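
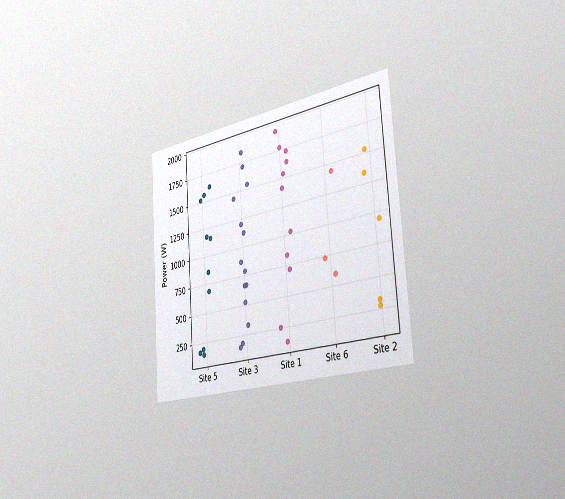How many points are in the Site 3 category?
The chart is tilted about 4° counter-clockwise and viewed slightly from the right, with some photo noise. Counting the markers in the Site 3 column gives 14.

14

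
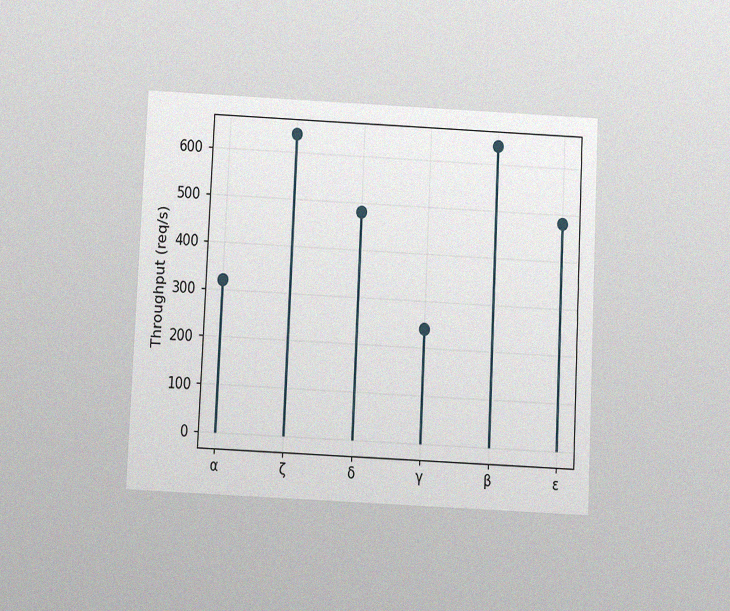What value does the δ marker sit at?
480req/s

The chart is tilted about 3° clockwise and viewed slightly from below, with some photo noise. The δ marker sits at 480req/s.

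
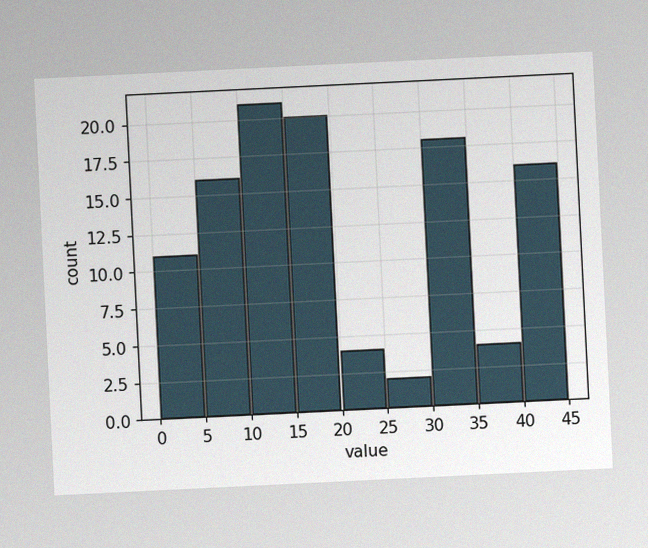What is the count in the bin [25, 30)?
2

The chart is tilted about 3° counter-clockwise, with some photo noise. The [25, 30) bin has height 2.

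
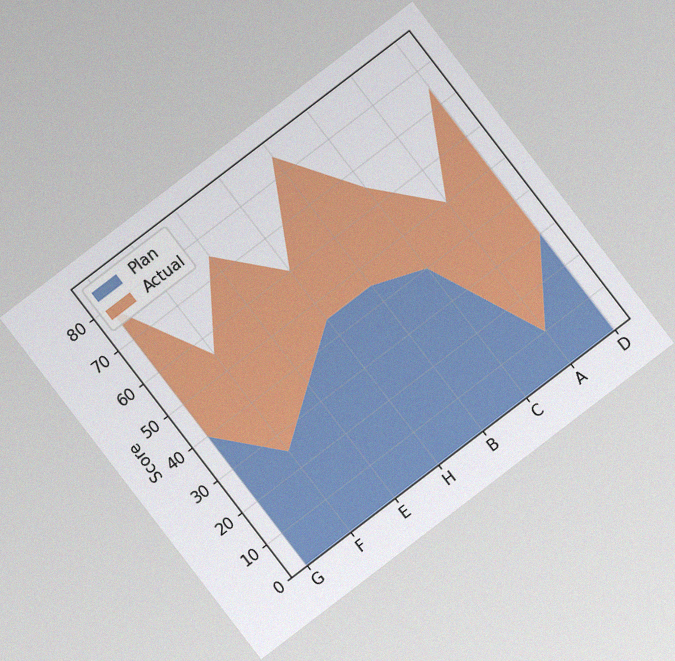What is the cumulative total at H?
60

The chart is tilted about 37° counter-clockwise, with some photo noise. The stacked total at H reaches 60.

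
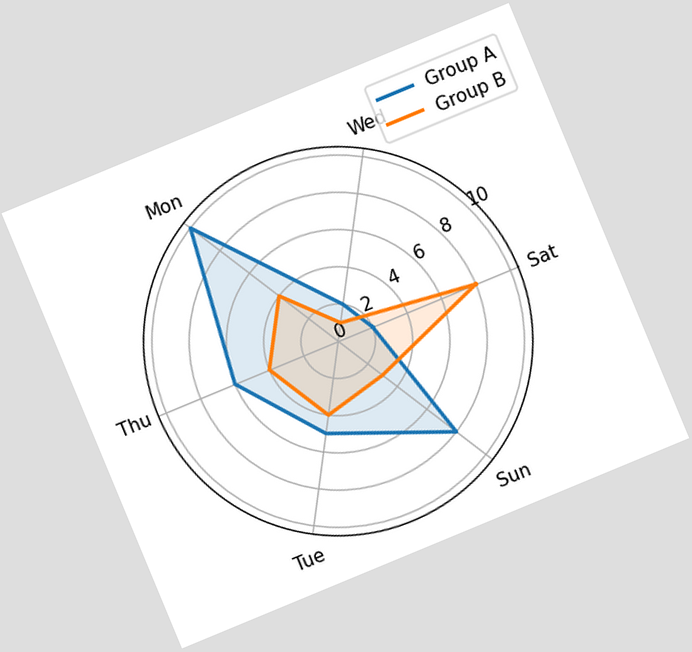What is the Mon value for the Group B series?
The chart is tilted about 23° counter-clockwise. On the Mon axis, Group B reaches 4.

4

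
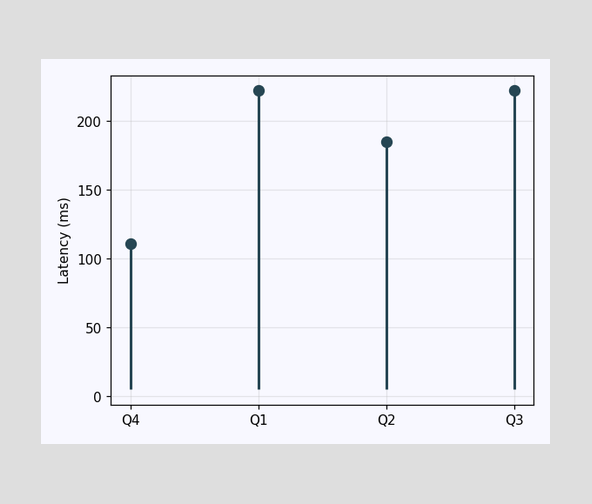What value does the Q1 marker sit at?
The Q1 marker sits at 222ms.

222ms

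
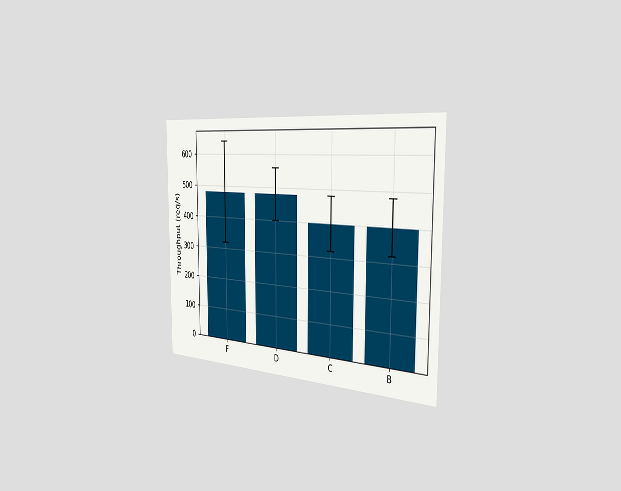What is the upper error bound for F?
640req/s

The chart is viewed slightly from the right. The F bar's upper whisker reaches 640req/s.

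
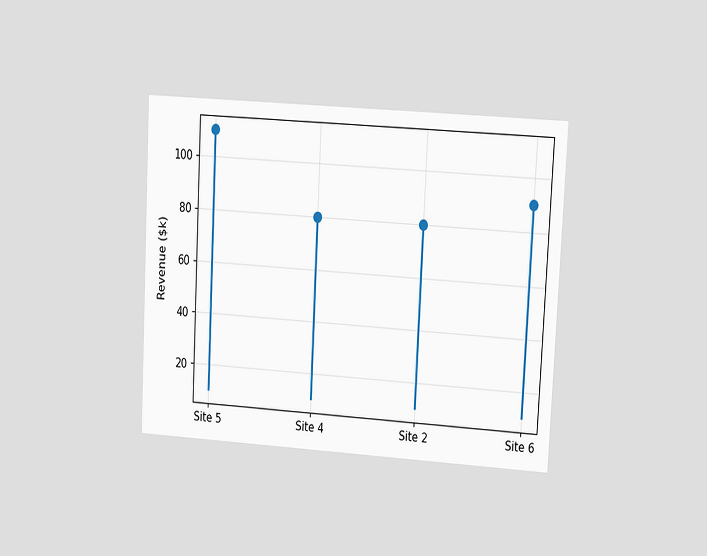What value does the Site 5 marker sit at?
The chart is tilted about 3° clockwise and viewed at a slight angle. The Site 5 marker sits at $110k.

$110k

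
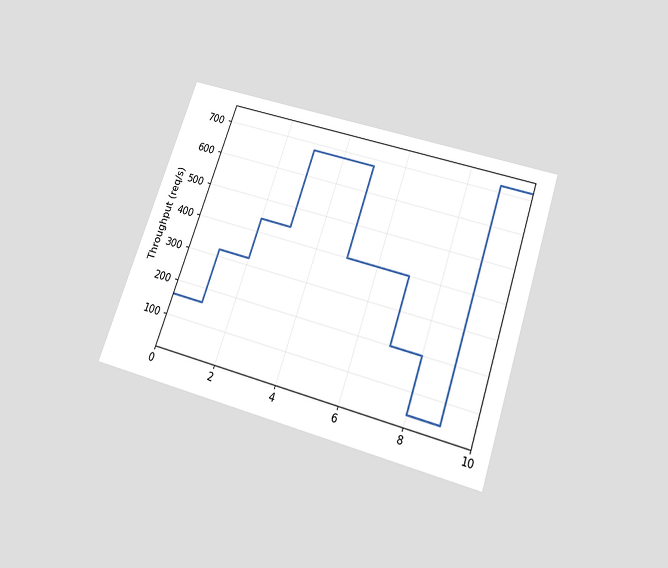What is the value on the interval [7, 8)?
200req/s

The chart is tilted about 19° clockwise and viewed slightly from below. On [7, 8) the step sits at 200req/s.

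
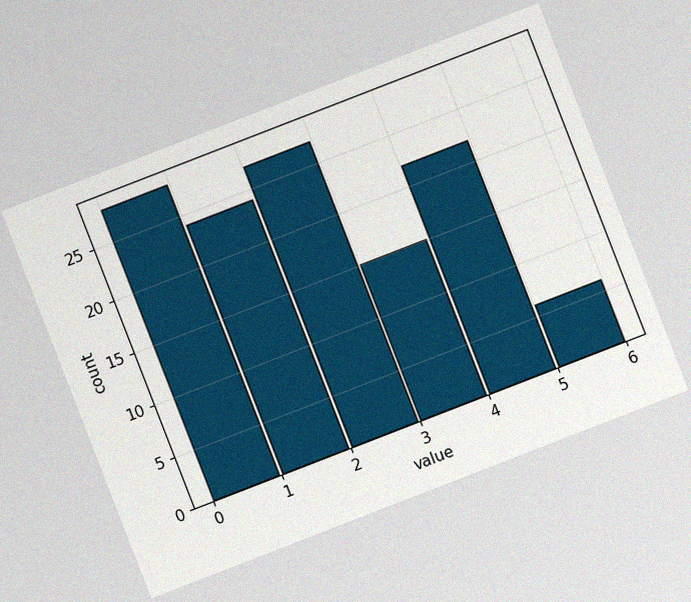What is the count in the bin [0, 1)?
The chart is tilted about 21° counter-clockwise, with some photo noise. The [0, 1) bin has height 28.

28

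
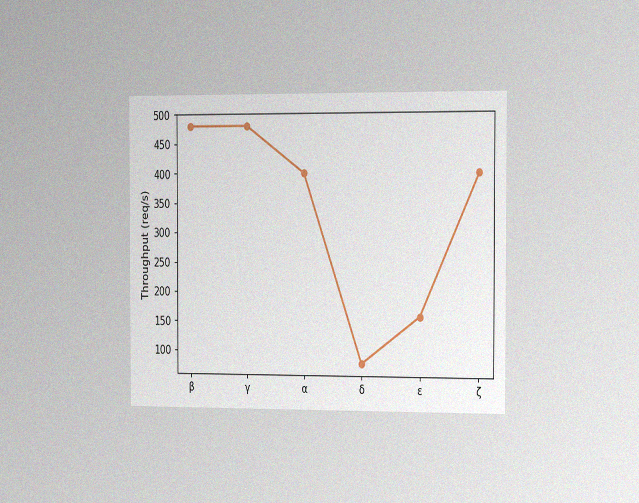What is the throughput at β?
The chart is viewed slightly from the right, with some photo noise. At β, the line is at 480req/s.

480req/s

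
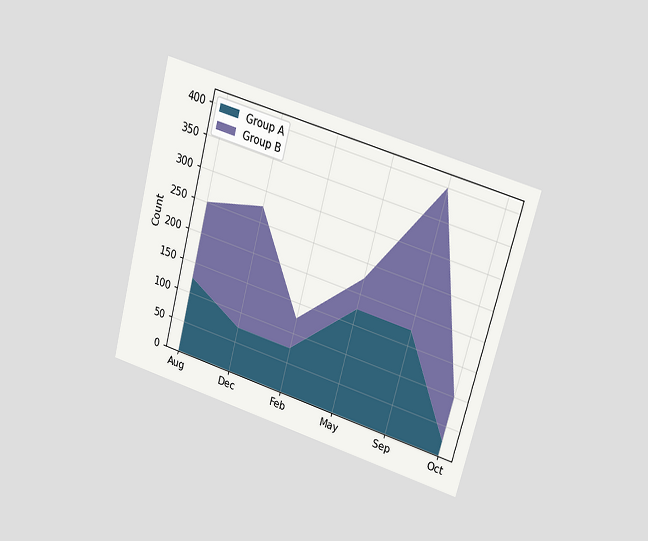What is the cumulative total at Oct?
100

The chart is tilted about 15° clockwise and viewed at a slight angle. The stacked total at Oct reaches 100.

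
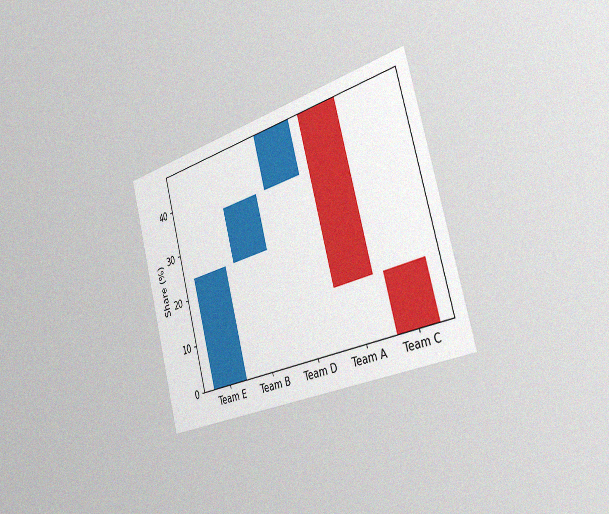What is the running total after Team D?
48%

The chart is tilted about 15° counter-clockwise and viewed slightly from the right, with some photo noise. After Team D the running total reaches 48%.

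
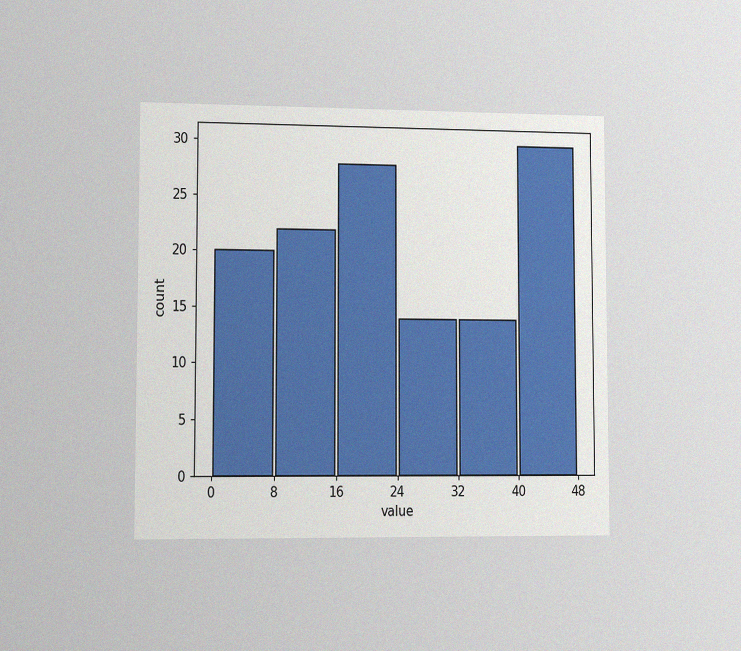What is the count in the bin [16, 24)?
The chart is viewed slightly from the left, with some photo noise. The [16, 24) bin has height 28.

28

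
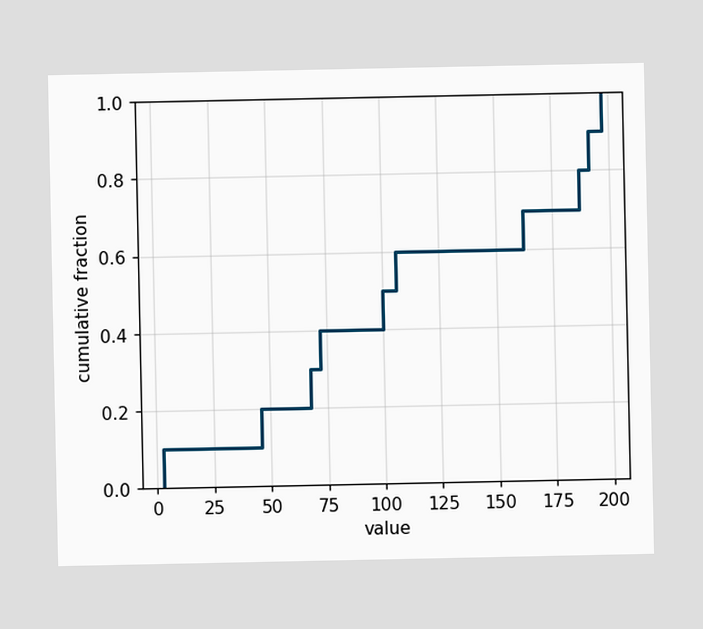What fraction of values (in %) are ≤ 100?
50%

At x=100 the ECDF step is at 50%.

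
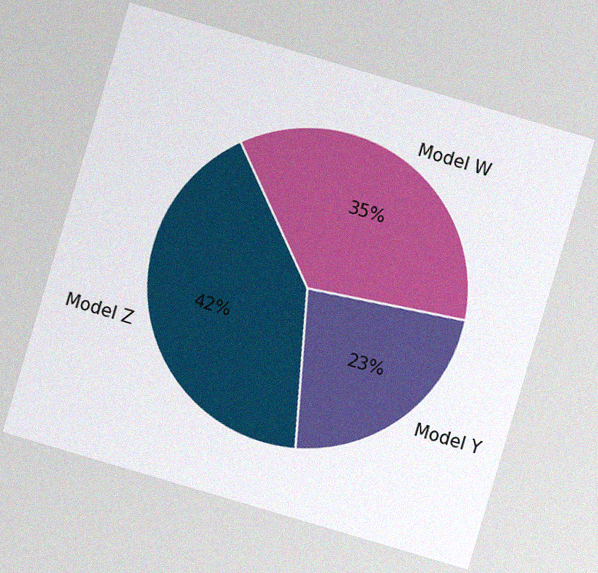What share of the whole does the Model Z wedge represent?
42%

The chart is tilted about 16° clockwise, with some photo noise. The Model Z slice takes up 42% of the pie.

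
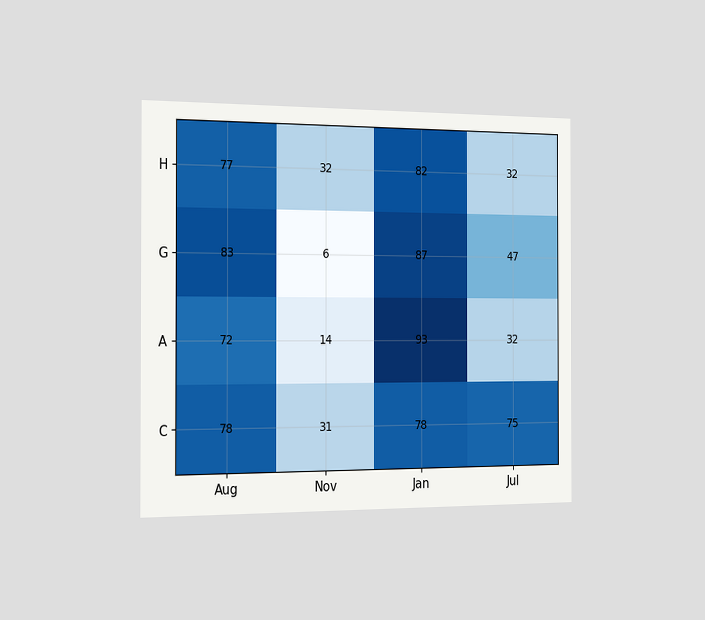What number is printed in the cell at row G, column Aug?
The chart is viewed slightly from the left. The (G, Aug) cell reads 83.

83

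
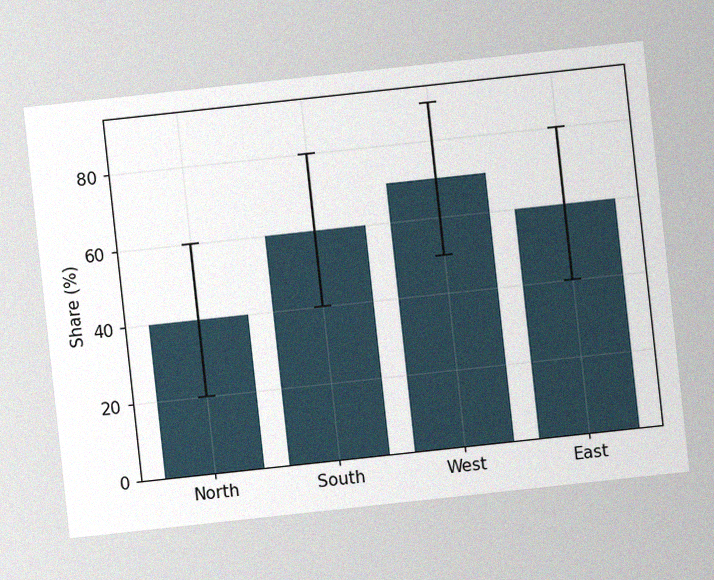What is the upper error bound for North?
The chart is tilted about 6° counter-clockwise, with some photo noise. The North bar's upper whisker reaches 60%.

60%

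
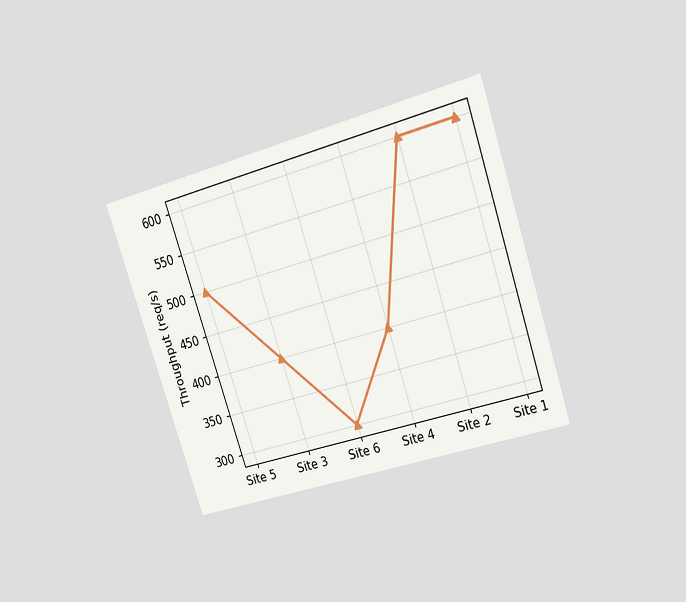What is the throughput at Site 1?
600req/s

The chart is tilted about 18° counter-clockwise and viewed at a slight angle. At Site 1, the line is at 600req/s.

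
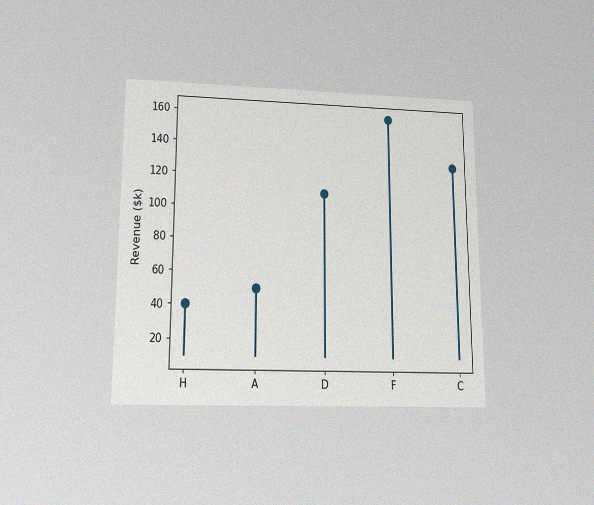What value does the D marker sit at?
The chart is viewed slightly from below, with some photo noise. The D marker sits at $110k.

$110k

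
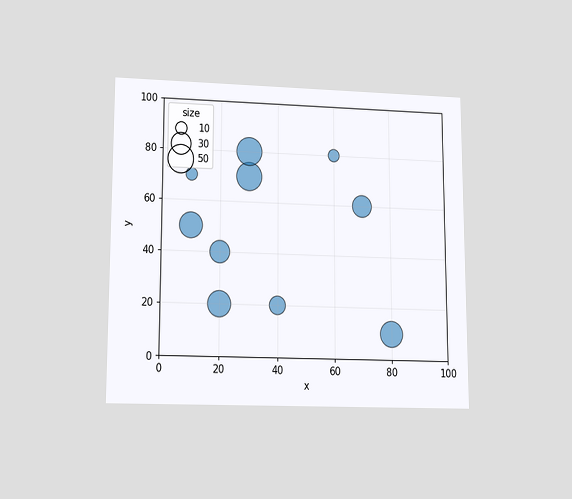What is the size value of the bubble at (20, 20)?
The chart is viewed at a slight angle. Matching the bubble at (20, 20) against the size legend gives 40.

40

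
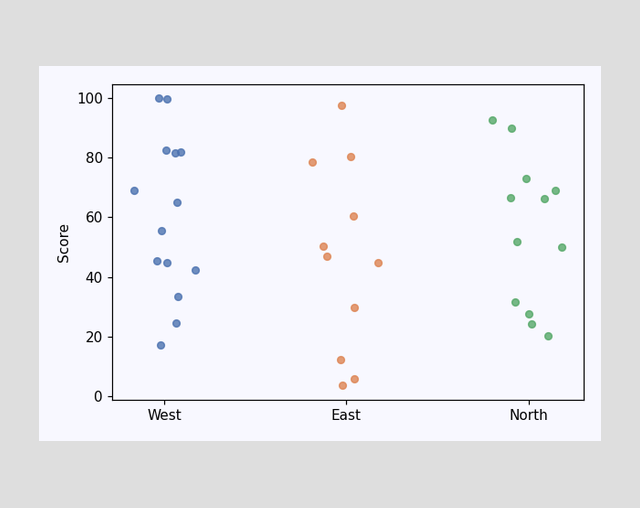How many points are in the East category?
Counting the markers in the East column gives 11.

11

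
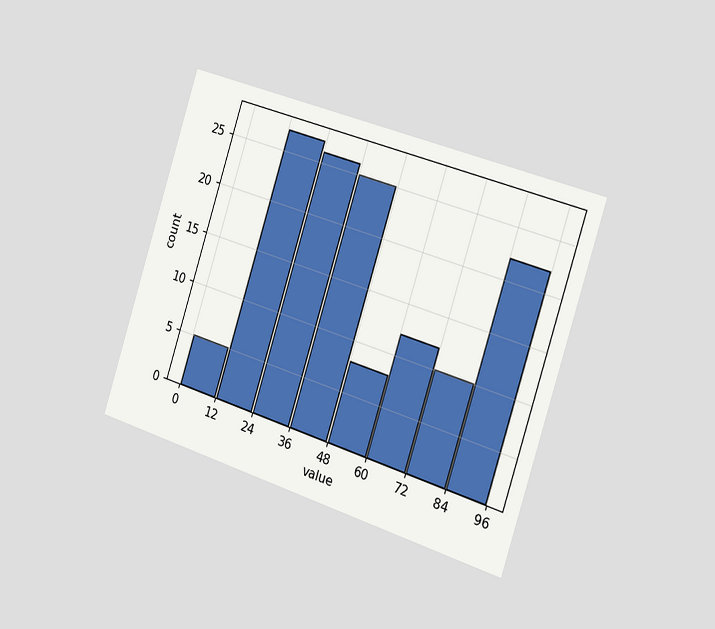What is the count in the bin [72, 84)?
The chart is tilted about 18° clockwise and viewed slightly from the right. The [72, 84) bin has height 10.

10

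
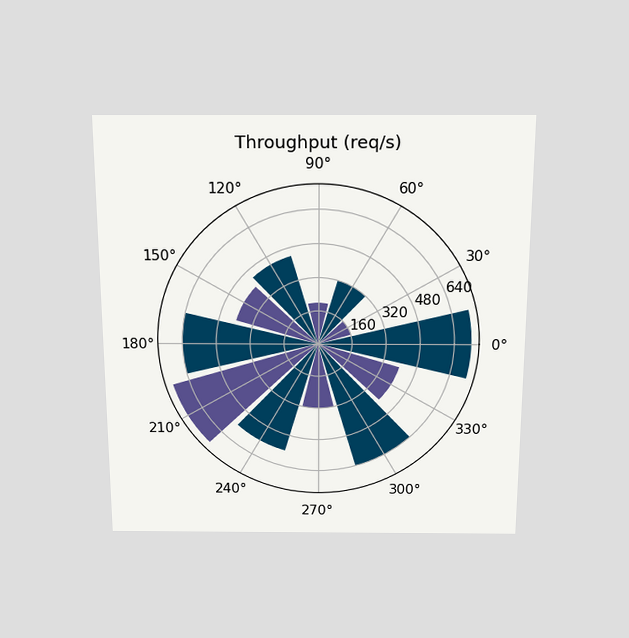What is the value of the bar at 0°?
720req/s

The chart is viewed slightly from above. The bar at 0° reaches 720req/s on the radial axis.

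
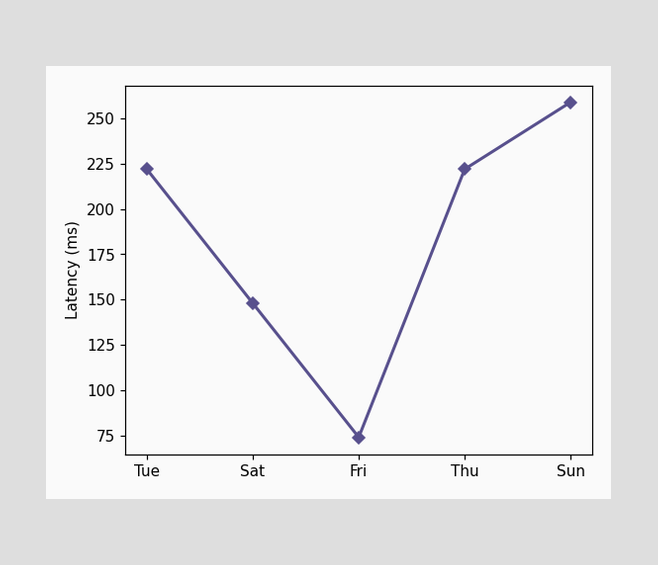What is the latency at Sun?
At Sun, the line is at 259ms.

259ms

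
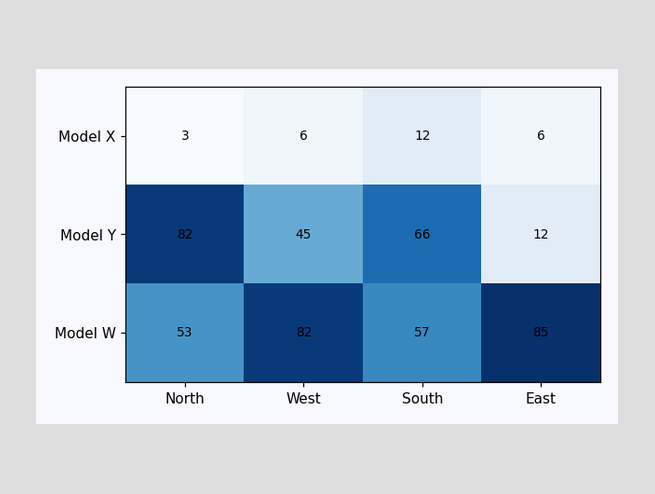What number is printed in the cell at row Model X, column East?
6

The (Model X, East) cell reads 6.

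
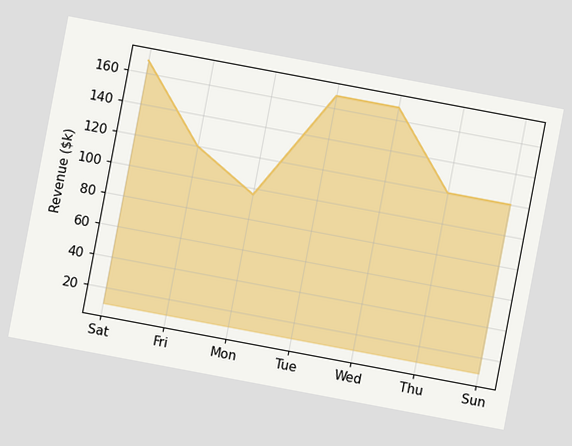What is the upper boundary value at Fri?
$120k

The chart is tilted about 11° clockwise. At Fri the upper boundary is at $120k.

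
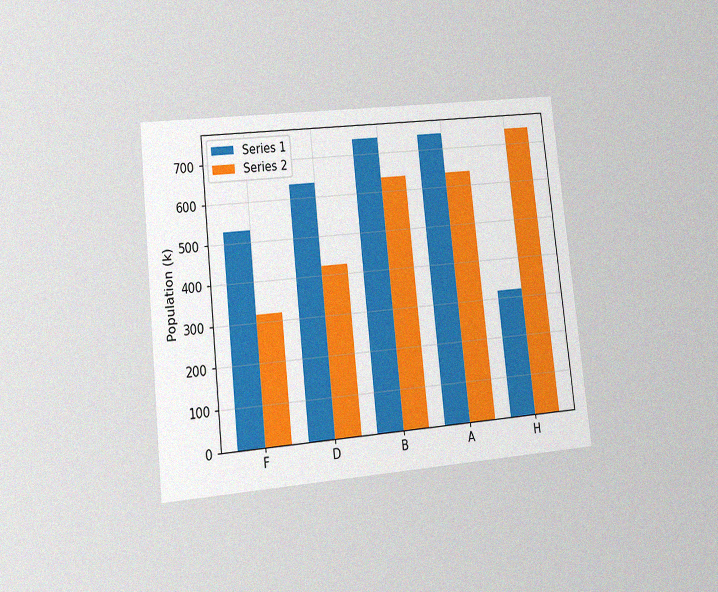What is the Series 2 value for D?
424k

The chart is tilted about 6° counter-clockwise and viewed at a slight angle, with some photo noise. The Series 2 bar at D reaches 424k on the y-axis.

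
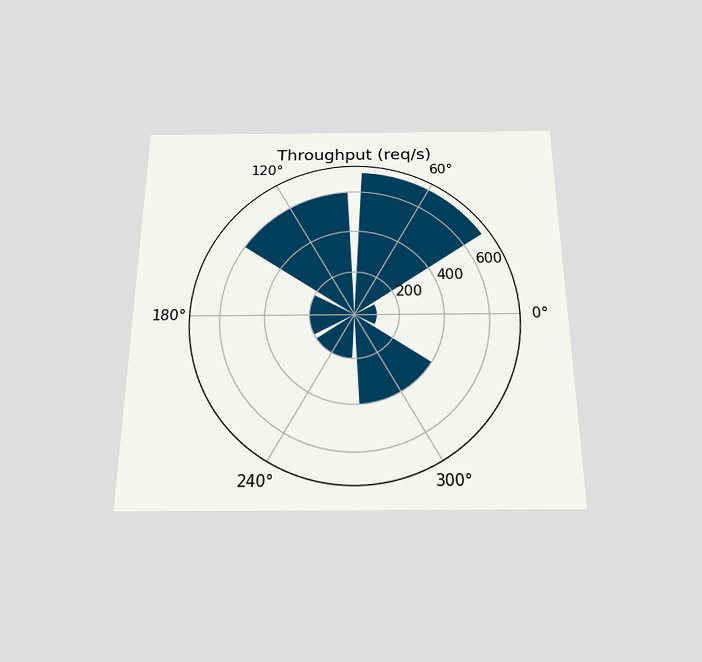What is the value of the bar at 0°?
100req/s

The chart is viewed slightly from below. The bar at 0° reaches 100req/s on the radial axis.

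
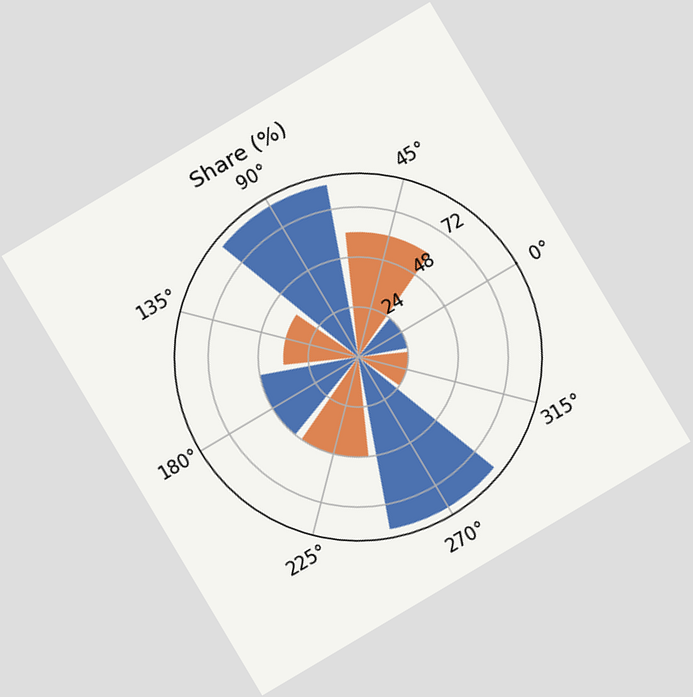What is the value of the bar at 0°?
The chart is tilted about 31° counter-clockwise. The bar at 0° reaches 24% on the radial axis.

24%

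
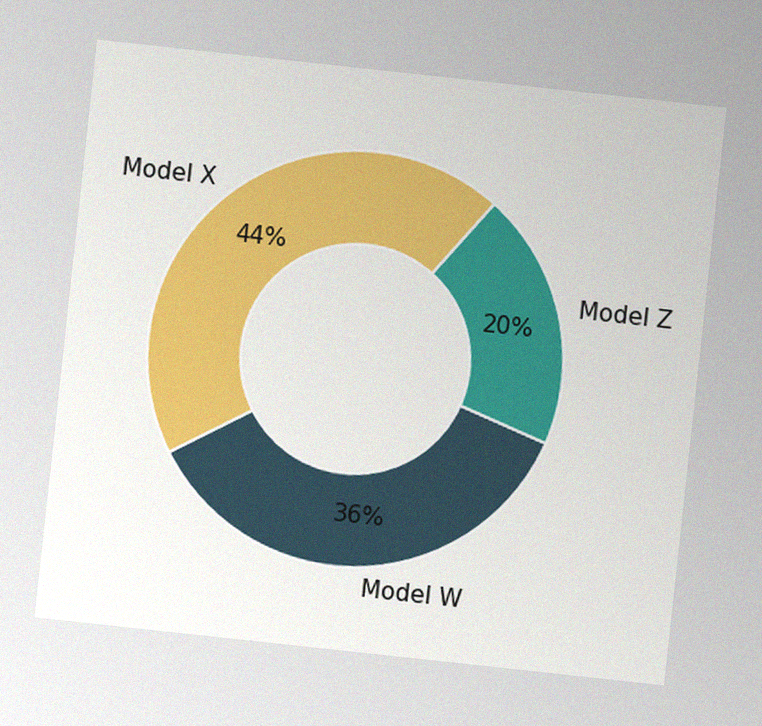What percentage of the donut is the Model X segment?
The chart is tilted about 6° clockwise, with some photo noise. The Model X segment takes up 44% of the ring.

44%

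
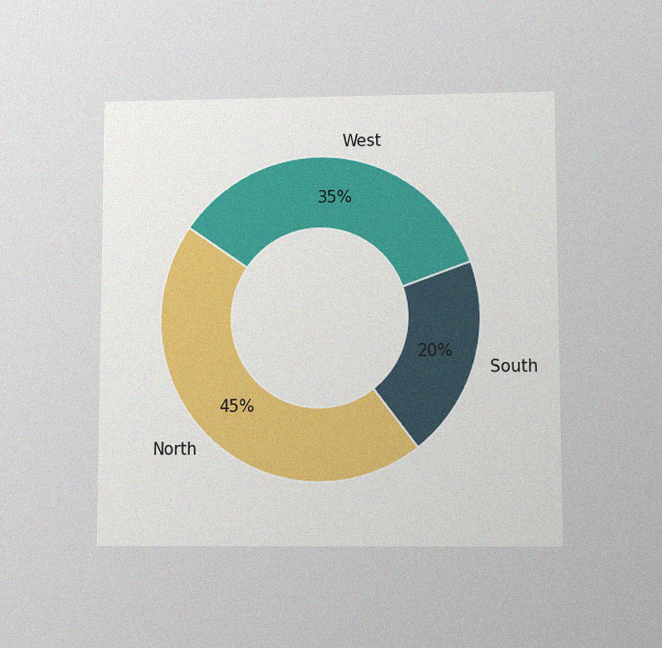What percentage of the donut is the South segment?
The chart is viewed slightly from below, with some photo noise. The South segment takes up 20% of the ring.

20%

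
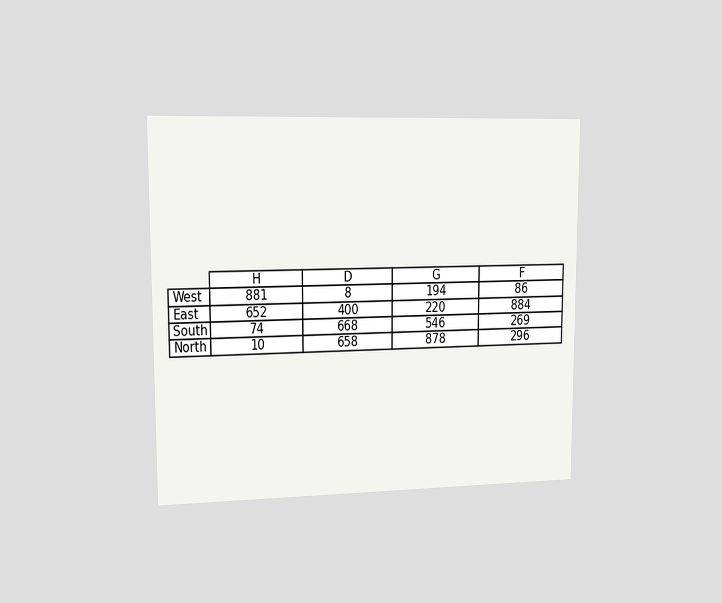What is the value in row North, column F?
The chart is viewed slightly from the left. The (North, F) cell reads 296.

296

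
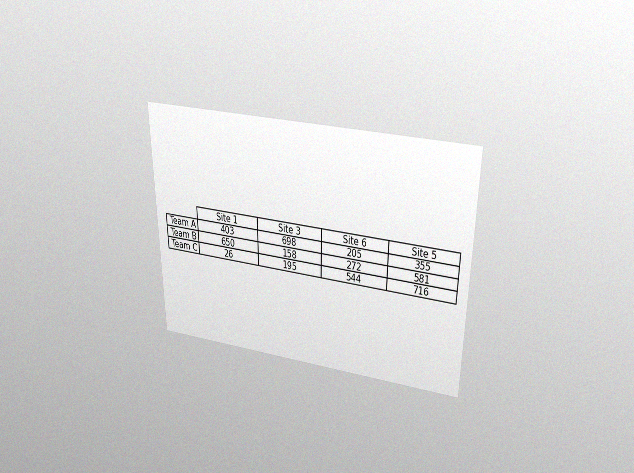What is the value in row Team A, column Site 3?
698

The chart is viewed slightly from above, with some photo noise. The (Team A, Site 3) cell reads 698.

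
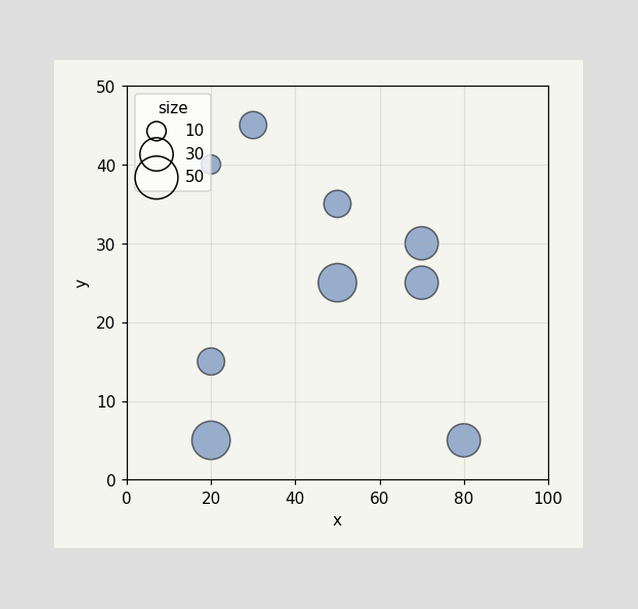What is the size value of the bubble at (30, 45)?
20

Matching the bubble at (30, 45) against the size legend gives 20.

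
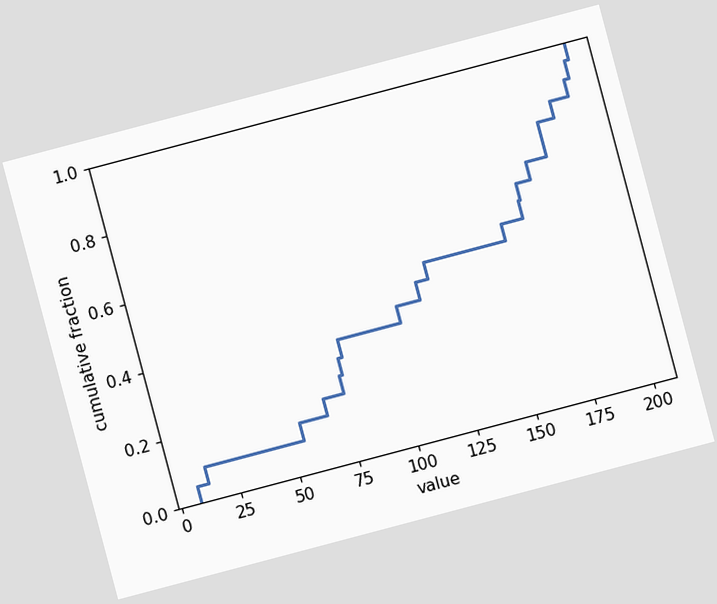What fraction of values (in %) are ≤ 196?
The chart is tilted about 15° counter-clockwise. At x=196 the ECDF step is at 90%.

90%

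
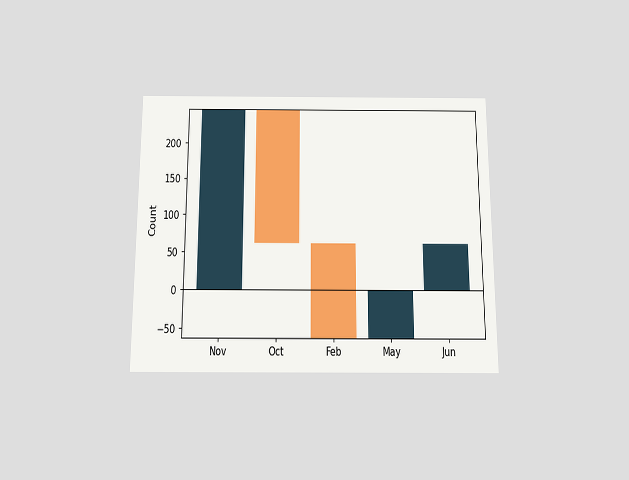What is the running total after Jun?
62

The chart is viewed slightly from below. After Jun the running total reaches 62.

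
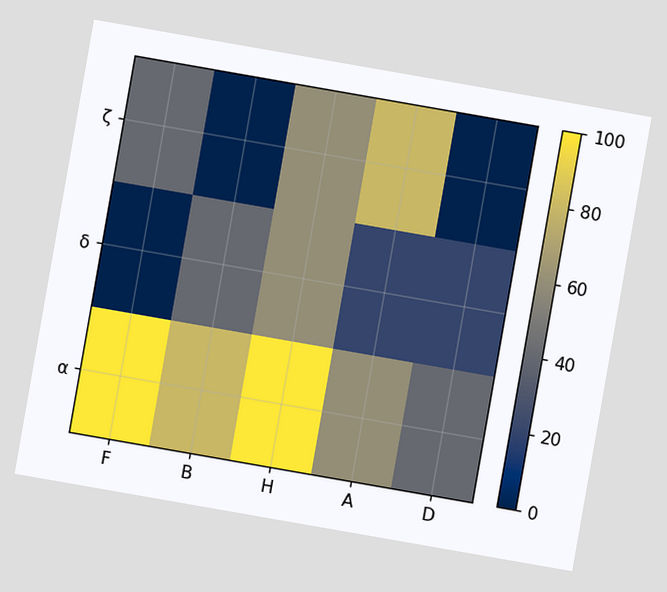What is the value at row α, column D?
40

The chart is tilted about 10° clockwise. Matching cell (α, D) against the colorbar gives 40.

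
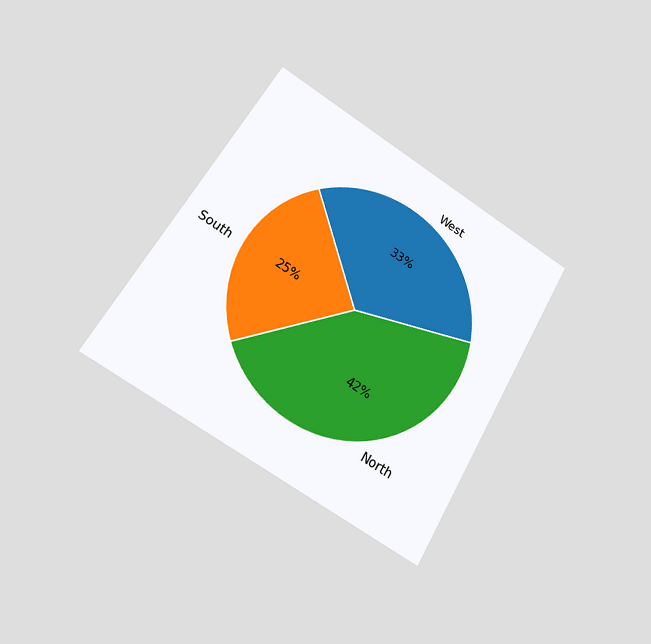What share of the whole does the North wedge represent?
42%

The chart is tilted about 31° clockwise and viewed at a slight angle. The North slice takes up 42% of the pie.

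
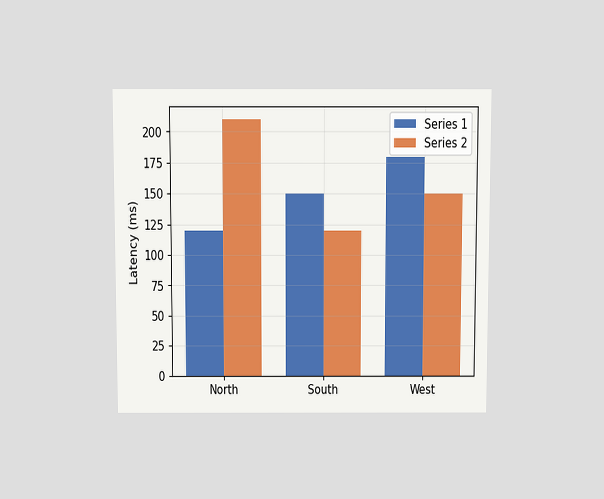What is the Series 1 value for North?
The chart is viewed slightly from above. The Series 1 bar at North reaches 120ms on the y-axis.

120ms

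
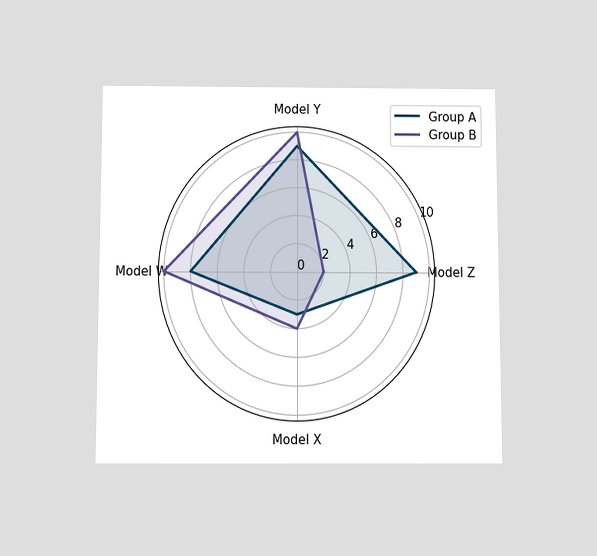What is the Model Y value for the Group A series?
9

The chart is viewed slightly from below. On the Model Y axis, Group A reaches 9.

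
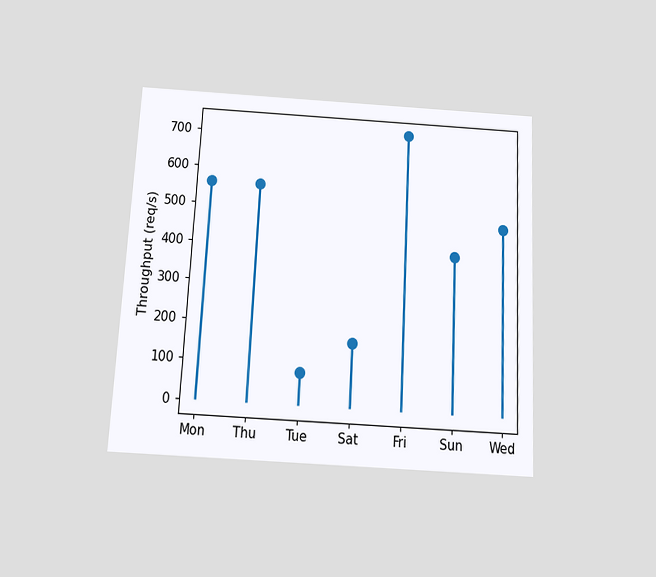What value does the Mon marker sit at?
560req/s

The chart is tilted about 3° clockwise and viewed slightly from below. The Mon marker sits at 560req/s.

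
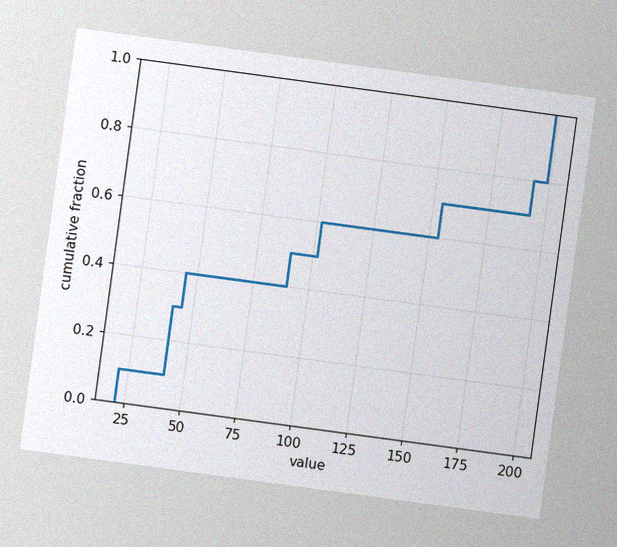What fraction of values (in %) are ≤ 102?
60%

The chart is tilted about 8° clockwise, with some photo noise. At x=102 the ECDF step is at 60%.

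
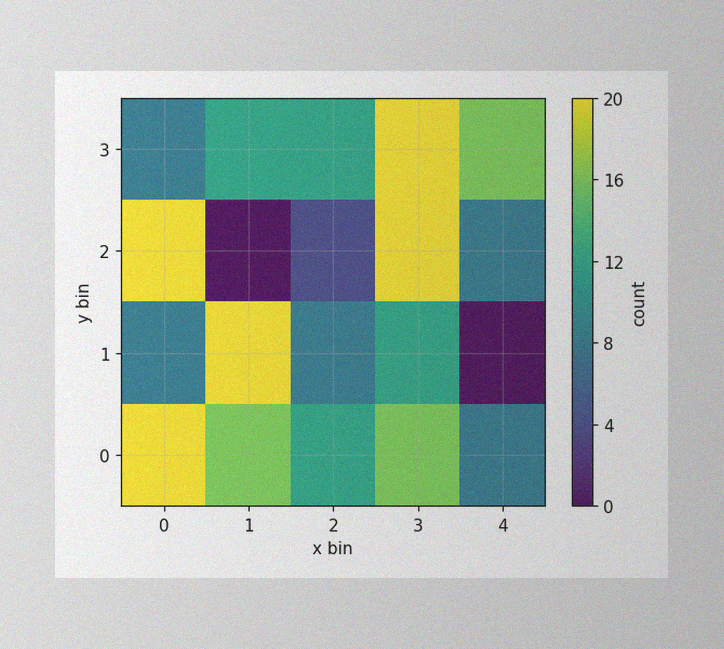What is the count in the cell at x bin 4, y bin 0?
The image has some photo noise and uneven lighting. Matching the cell (4, 0) against the colorbar gives 8.

8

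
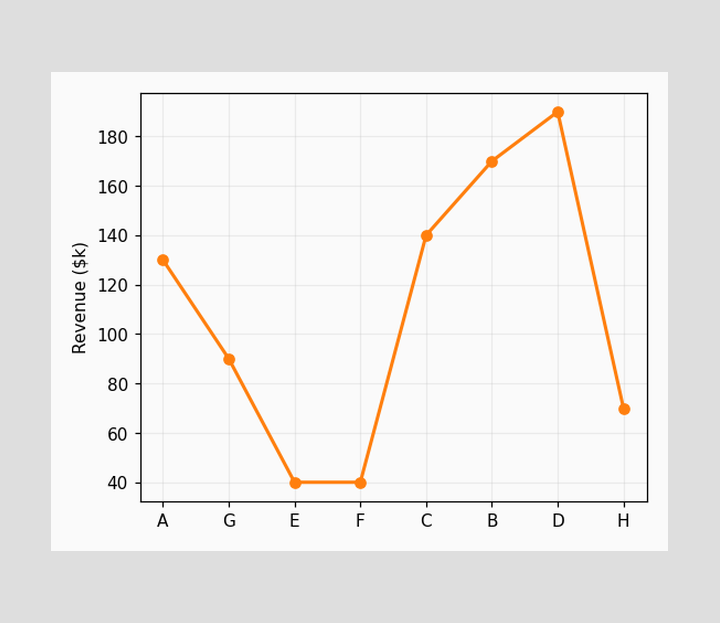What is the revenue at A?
At A, the line is at $130k.

$130k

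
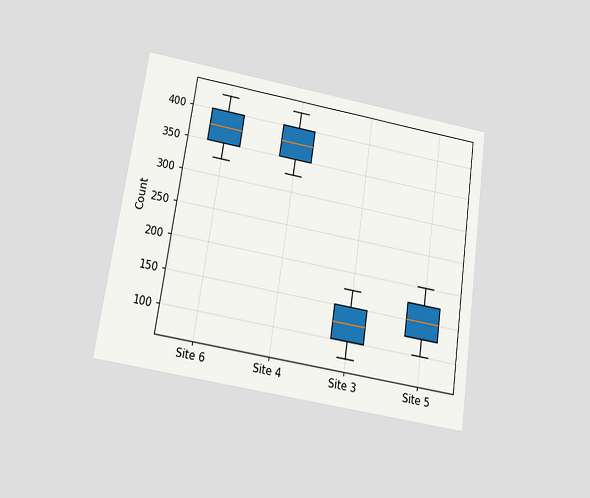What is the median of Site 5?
150

The chart is tilted about 8° clockwise and viewed slightly from below. The median line in the Site 5 box sits at 150.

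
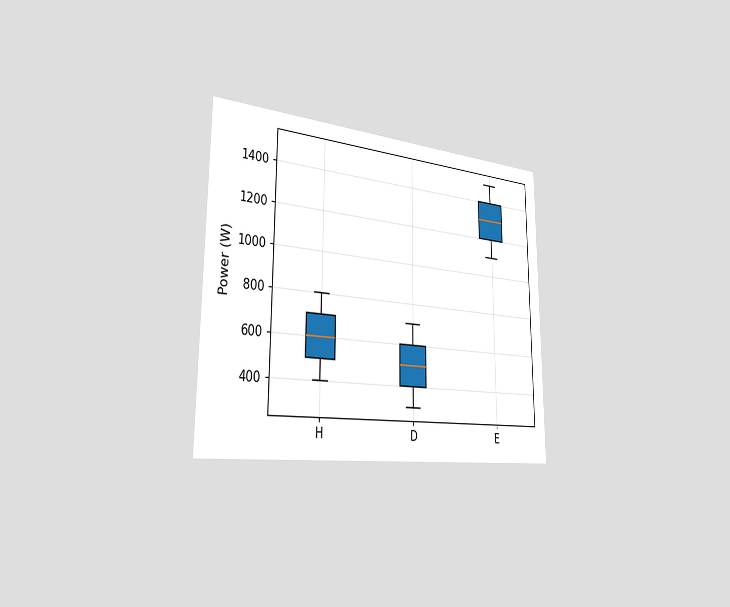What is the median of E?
1300W

The chart is viewed slightly from the left. The median line in the E box sits at 1300W.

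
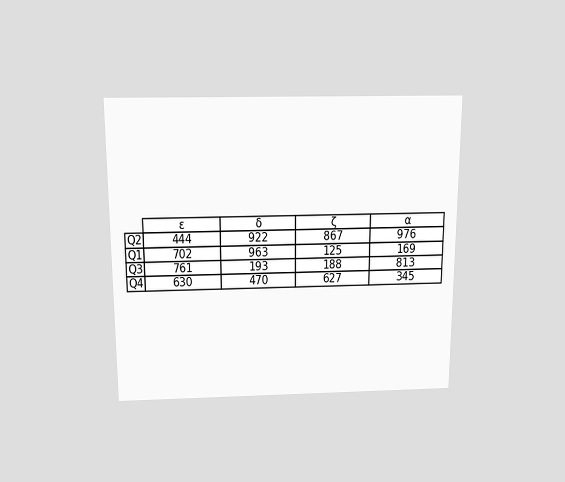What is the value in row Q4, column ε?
The chart is viewed slightly from above. The (Q4, ε) cell reads 630.

630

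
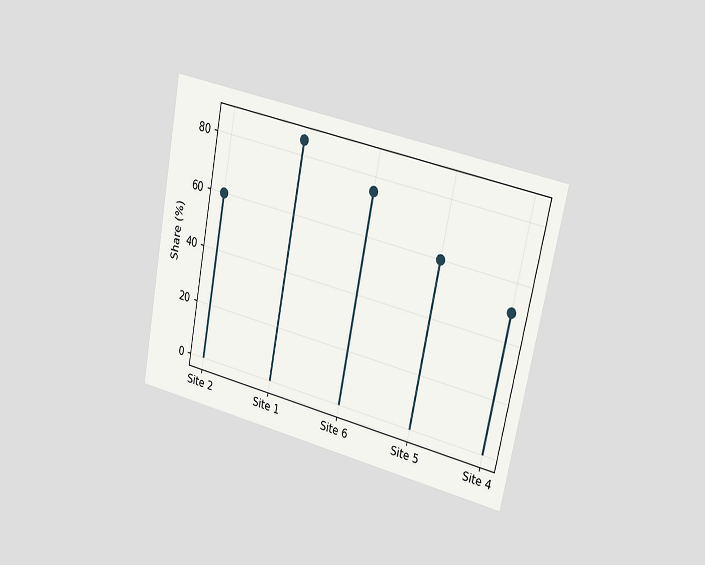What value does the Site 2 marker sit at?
60%

The chart is tilted about 11° clockwise and viewed slightly from the right. The Site 2 marker sits at 60%.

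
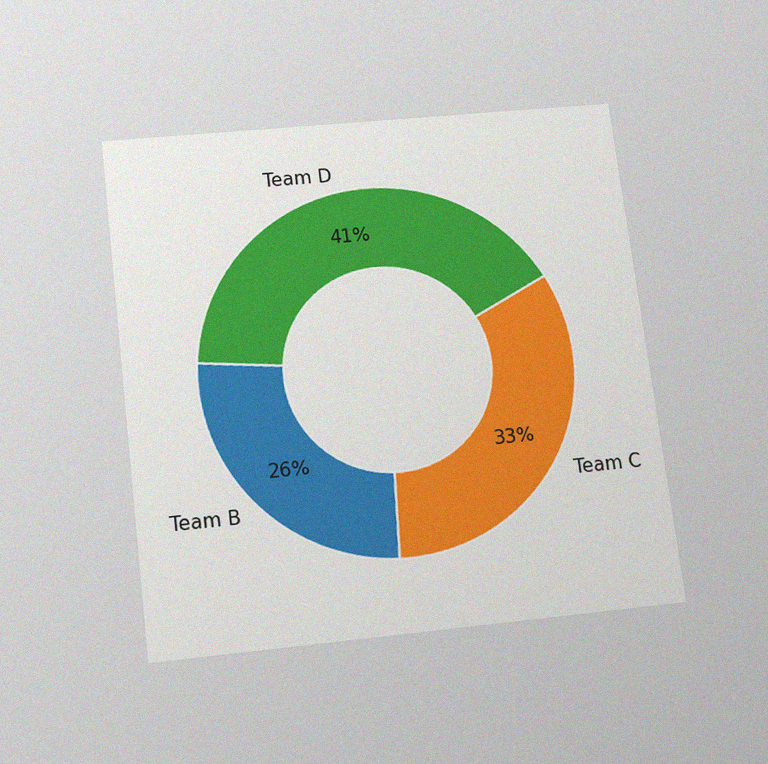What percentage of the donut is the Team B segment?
The chart is tilted about 7° counter-clockwise and viewed slightly from below, with some photo noise. The Team B segment takes up 26% of the ring.

26%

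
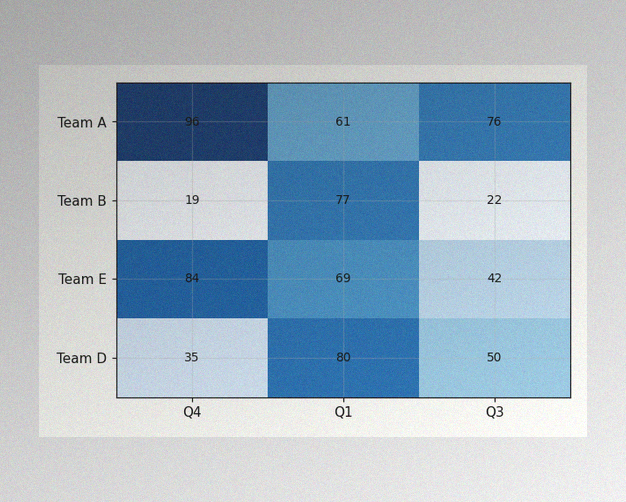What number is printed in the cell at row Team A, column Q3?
The image has some photo noise and uneven lighting. The (Team A, Q3) cell reads 76.

76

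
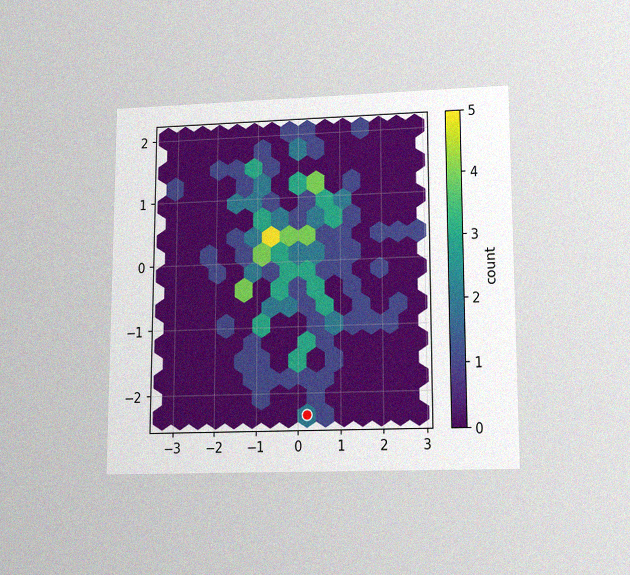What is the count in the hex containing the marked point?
The chart is viewed at a slight angle, with some photo noise. The marked hex reads 2 on the colorbar.

2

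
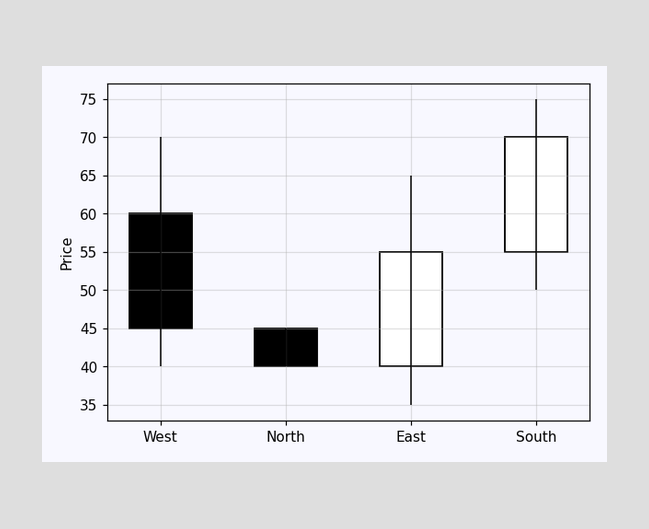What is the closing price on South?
70

The South candle closes at 70.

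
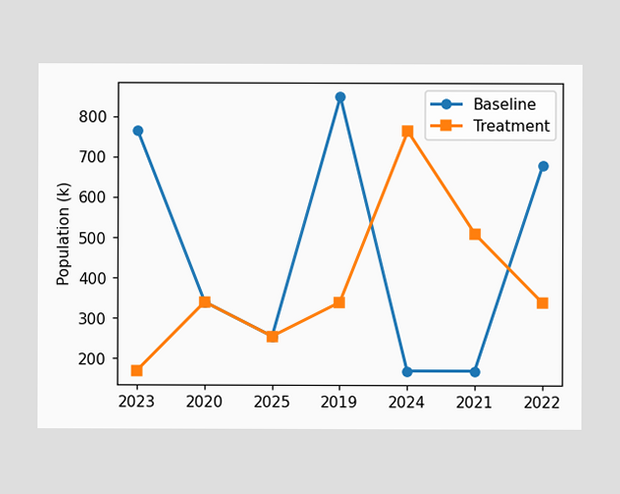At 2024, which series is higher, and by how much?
Treatment, by 595k

At 2024, Treatment sits above the other line by 595k.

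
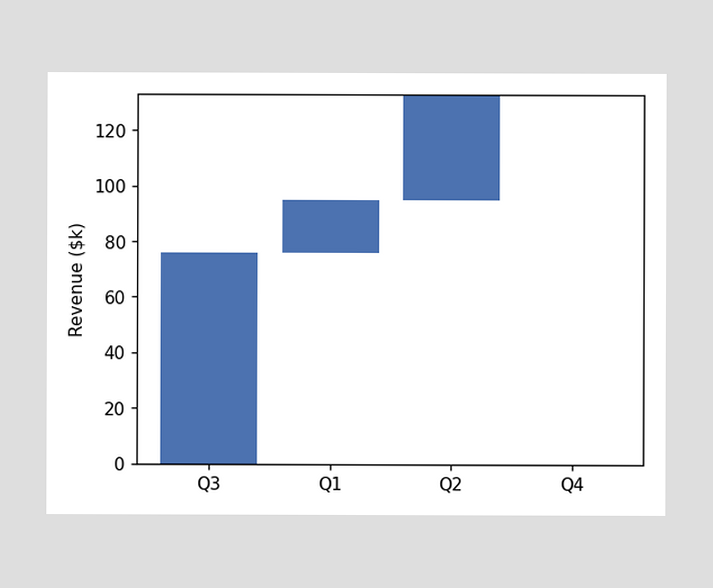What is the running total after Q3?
After Q3 the running total reaches $76k.

$76k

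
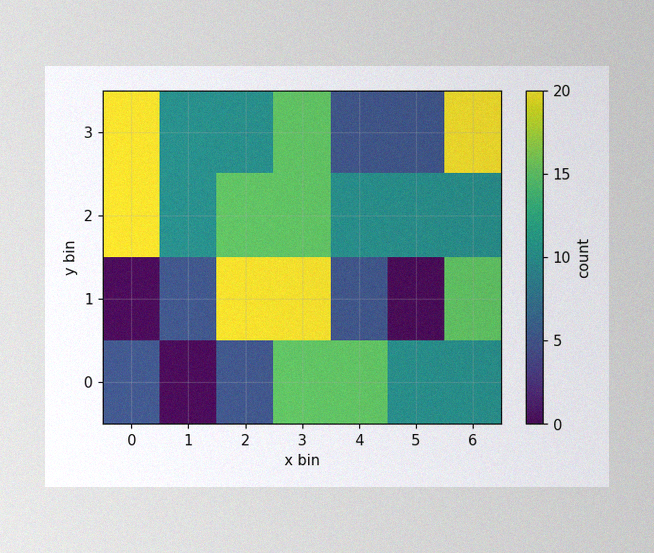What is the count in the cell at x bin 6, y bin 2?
The image has some photo noise and uneven lighting. Matching the cell (6, 2) against the colorbar gives 10.

10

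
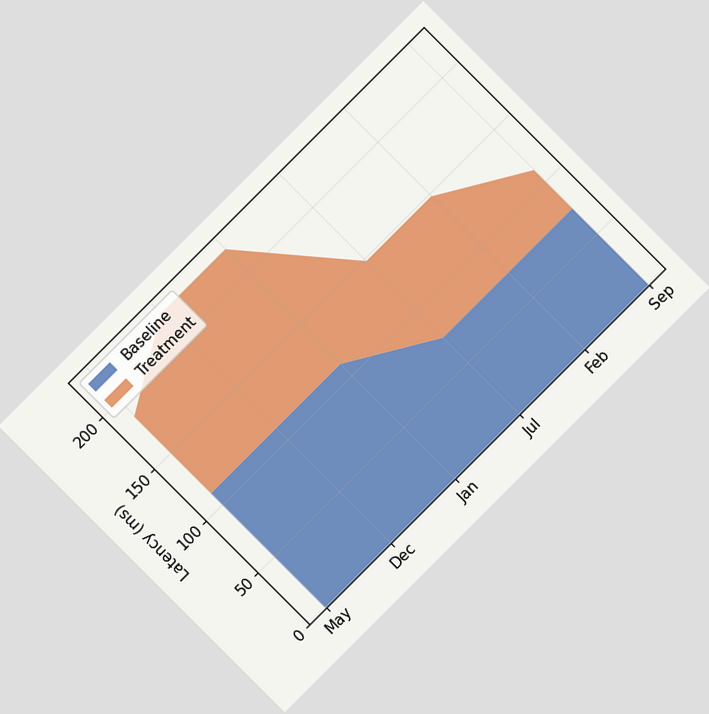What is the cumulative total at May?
185ms

The chart is tilted about 45° counter-clockwise. The stacked total at May reaches 185ms.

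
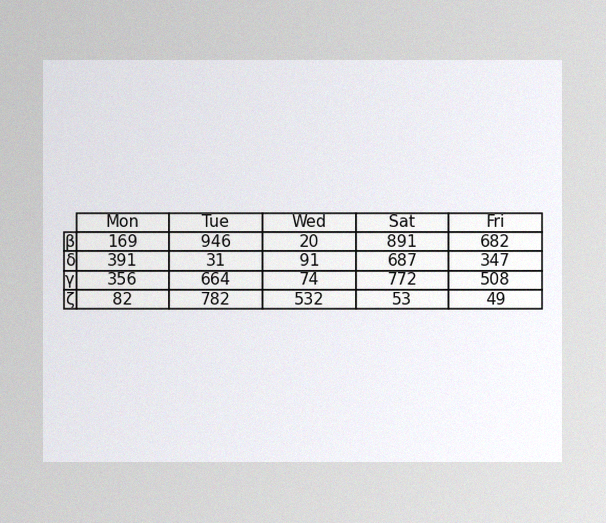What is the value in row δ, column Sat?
687

The image has some photo noise and uneven lighting. The (δ, Sat) cell reads 687.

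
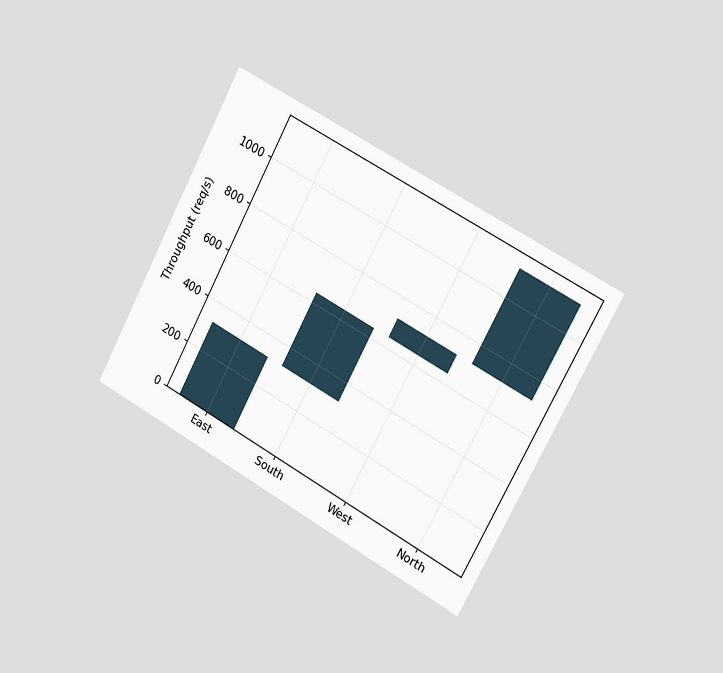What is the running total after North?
1120req/s

The chart is tilted about 28° clockwise and viewed slightly from the right. After North the running total reaches 1120req/s.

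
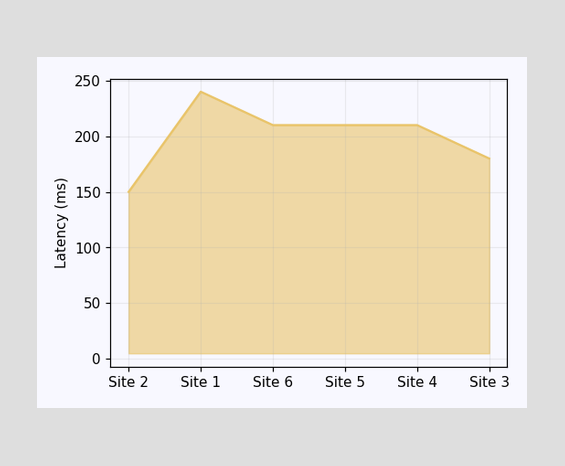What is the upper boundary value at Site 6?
210ms

At Site 6 the upper boundary is at 210ms.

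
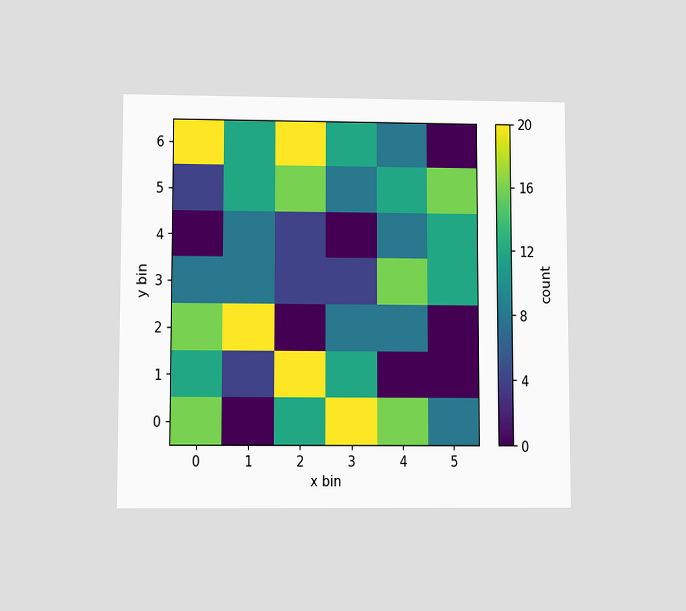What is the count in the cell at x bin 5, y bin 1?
The chart is viewed slightly from below. Matching the cell (5, 1) against the colorbar gives 0.

0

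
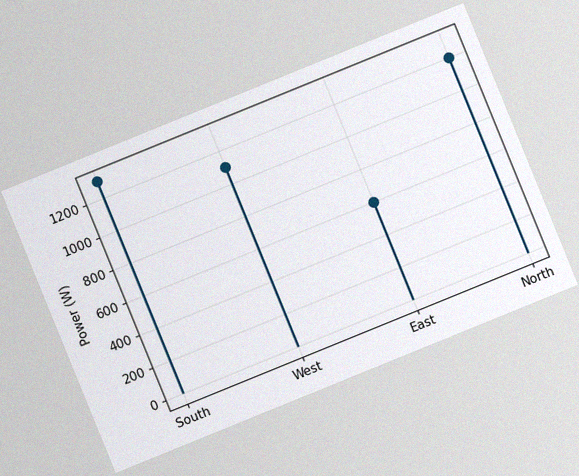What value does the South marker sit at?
1300W

The chart is tilted about 22° counter-clockwise, with some photo noise. The South marker sits at 1300W.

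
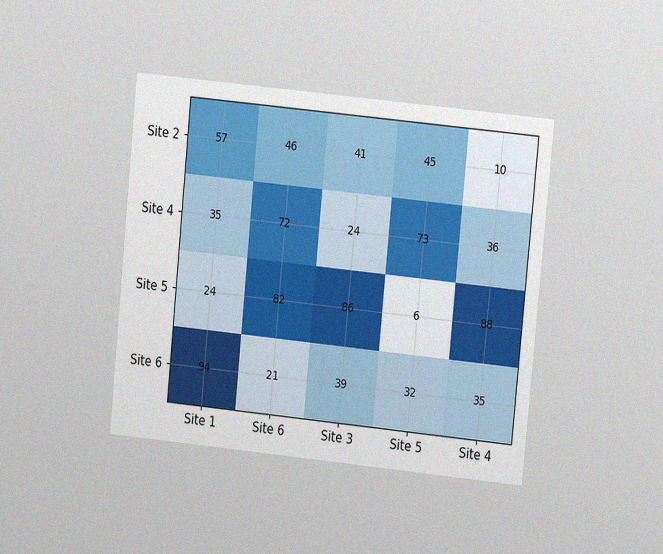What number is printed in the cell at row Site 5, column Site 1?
24

The chart is tilted about 6° clockwise and viewed at a slight angle, with some photo noise. The (Site 5, Site 1) cell reads 24.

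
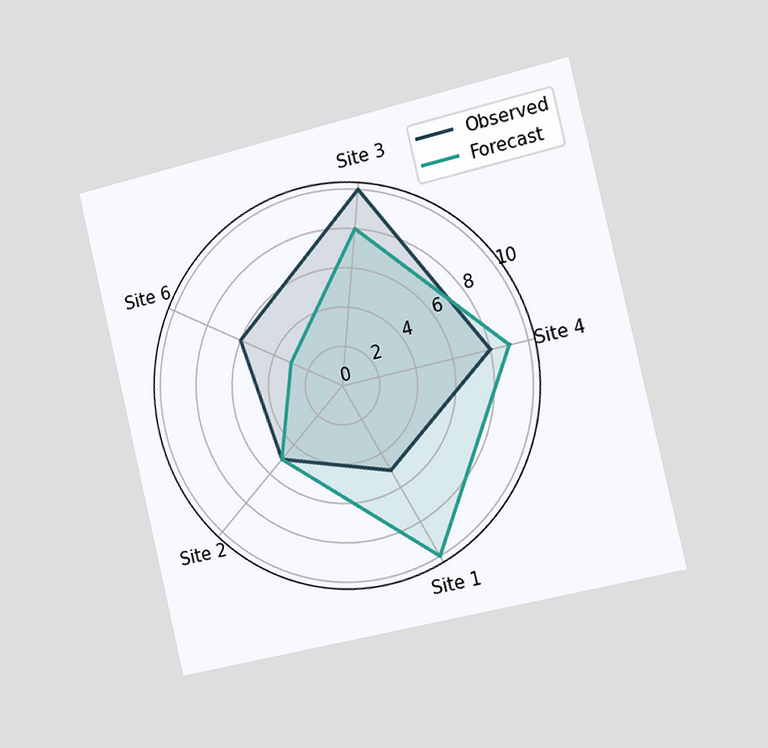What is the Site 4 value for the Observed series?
The chart is tilted about 13° counter-clockwise and viewed slightly from the right. On the Site 4 axis, Observed reaches 8.

8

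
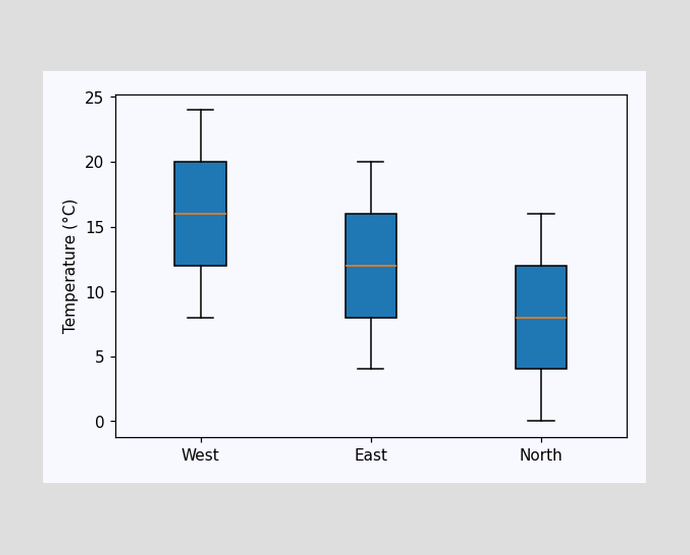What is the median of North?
8°C

The median line in the North box sits at 8°C.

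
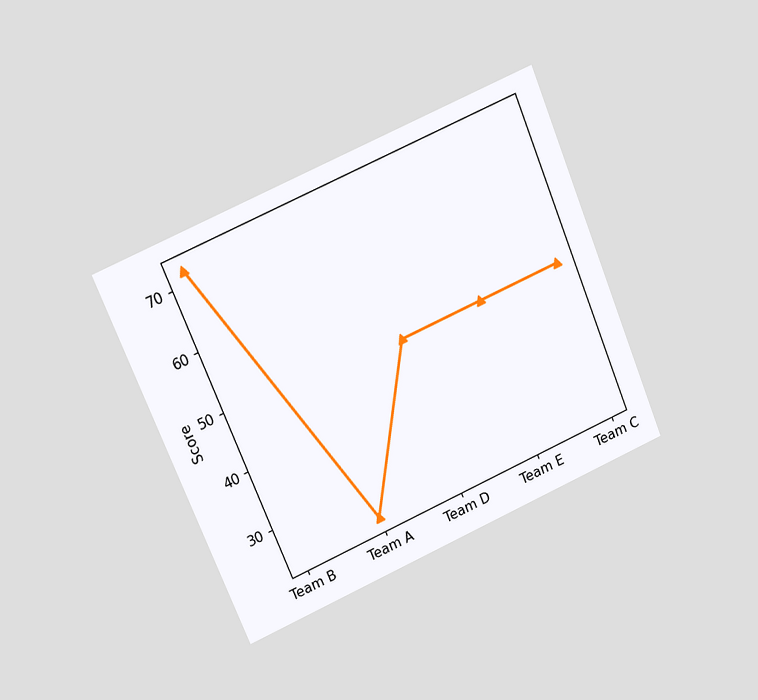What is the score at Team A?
The chart is tilted about 23° counter-clockwise and viewed at a slight angle. At Team A, the line is at 24.

24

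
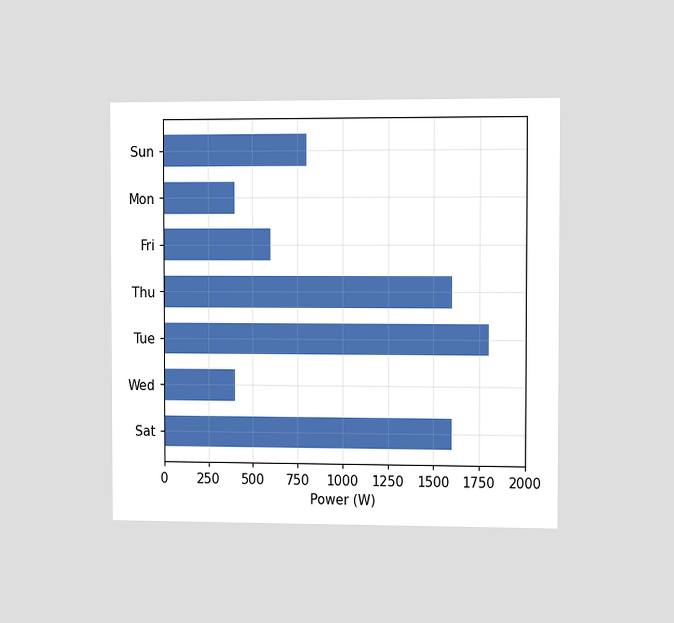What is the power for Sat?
1600W

The chart is viewed slightly from the right. Reading along the chart's x-axis, the Sat bar reaches 1600W.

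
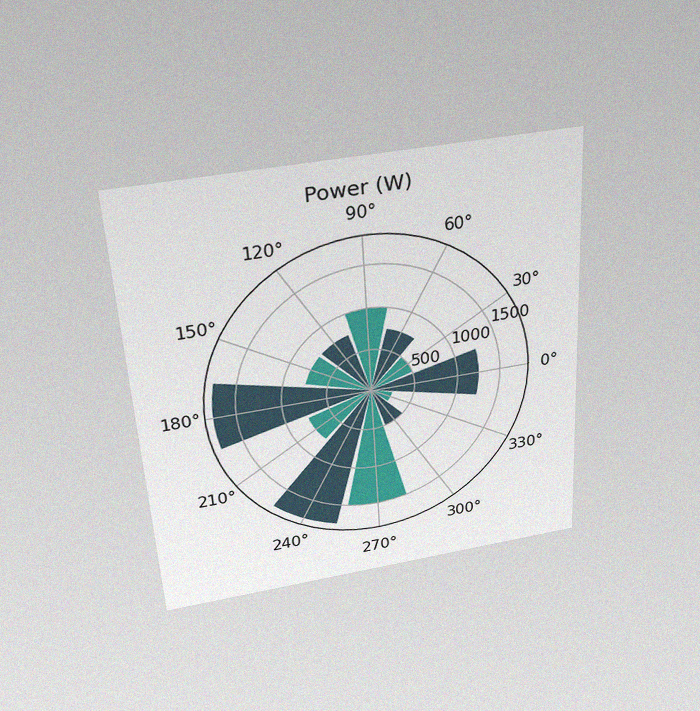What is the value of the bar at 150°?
750W

The chart is tilted about 3° counter-clockwise and viewed slightly from above, with some photo noise. The bar at 150° reaches 750W on the radial axis.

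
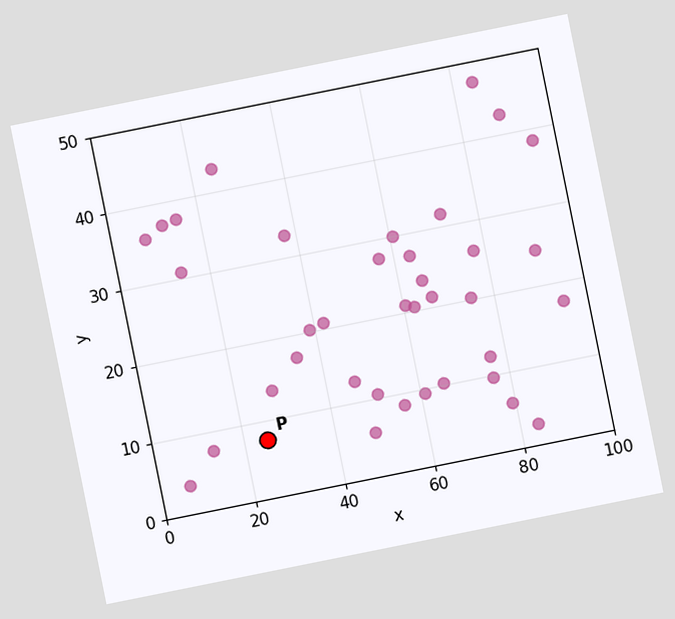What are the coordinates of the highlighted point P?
(25, 7.5)

The chart is tilted about 11° counter-clockwise. Following the gridlines from P to each axis, P sits at (25, 7.5).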